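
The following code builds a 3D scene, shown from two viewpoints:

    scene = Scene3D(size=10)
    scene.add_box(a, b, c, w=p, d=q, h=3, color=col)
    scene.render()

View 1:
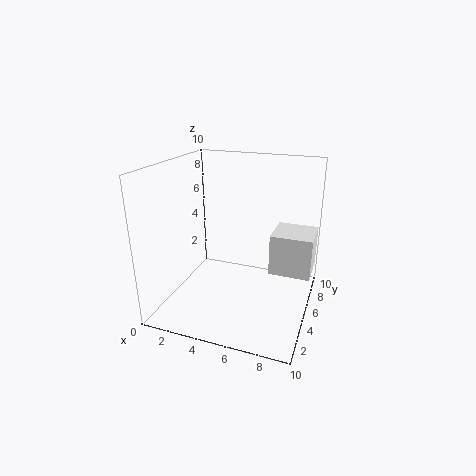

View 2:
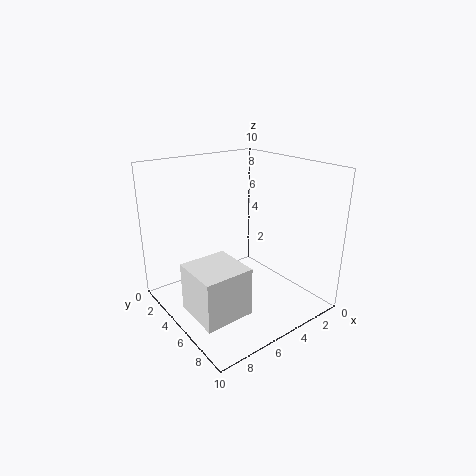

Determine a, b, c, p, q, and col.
a = 7
b = 6
c = 2
p = 3
q = 3
col = 'white'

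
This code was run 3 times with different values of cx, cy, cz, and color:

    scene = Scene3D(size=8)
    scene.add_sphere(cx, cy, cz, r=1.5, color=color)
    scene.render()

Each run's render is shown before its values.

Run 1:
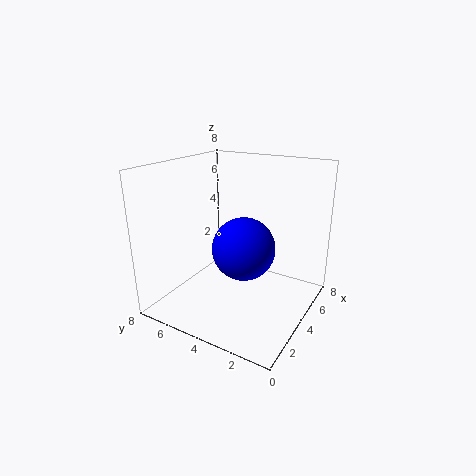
cx = 2, cy = 2.5, cz = 4.5, color = 'blue'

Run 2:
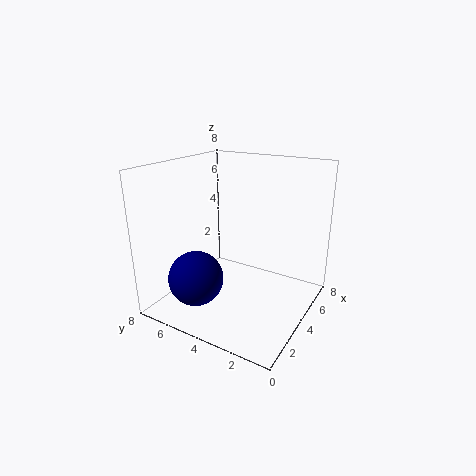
cx = 2, cy = 5.5, cz = 2, color = 'navy'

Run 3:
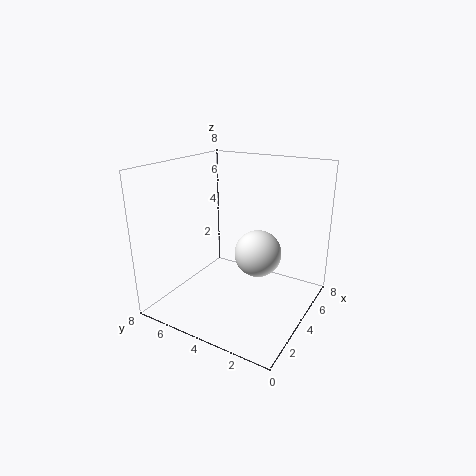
cx = 6.5, cy = 4, cz = 2, color = 'white'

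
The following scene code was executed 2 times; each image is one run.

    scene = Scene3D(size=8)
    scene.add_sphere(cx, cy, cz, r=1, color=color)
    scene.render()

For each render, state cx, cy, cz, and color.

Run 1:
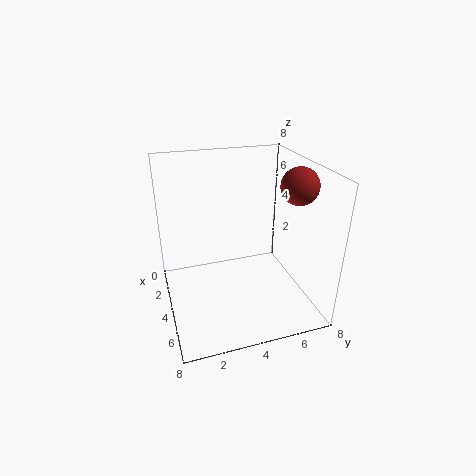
cx = 5, cy = 7, cz = 7, color = 'brown'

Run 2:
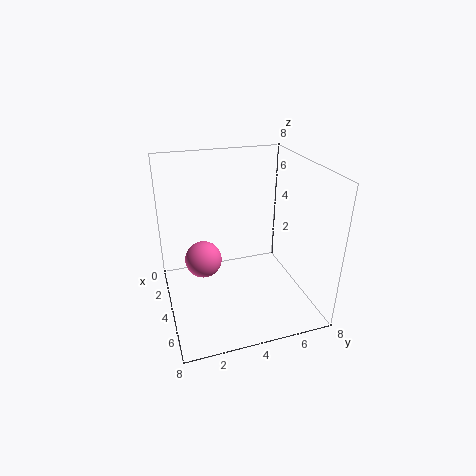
cx = 4, cy = 2, cz = 3, color = 'hotpink'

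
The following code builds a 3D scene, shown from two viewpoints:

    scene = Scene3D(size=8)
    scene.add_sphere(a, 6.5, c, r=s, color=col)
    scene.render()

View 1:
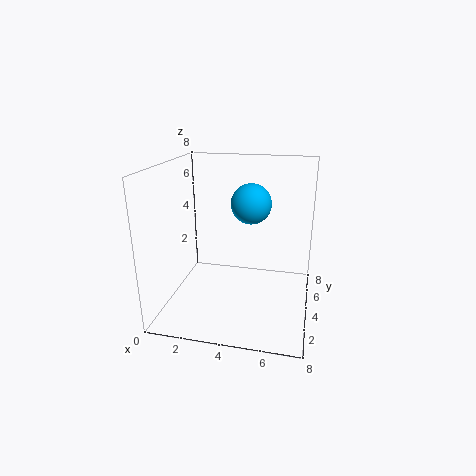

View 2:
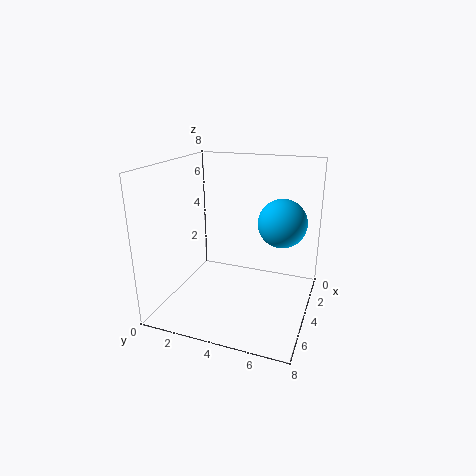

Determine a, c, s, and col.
a = 4.25
c = 5.25
s = 1.25
col = 'deepskyblue'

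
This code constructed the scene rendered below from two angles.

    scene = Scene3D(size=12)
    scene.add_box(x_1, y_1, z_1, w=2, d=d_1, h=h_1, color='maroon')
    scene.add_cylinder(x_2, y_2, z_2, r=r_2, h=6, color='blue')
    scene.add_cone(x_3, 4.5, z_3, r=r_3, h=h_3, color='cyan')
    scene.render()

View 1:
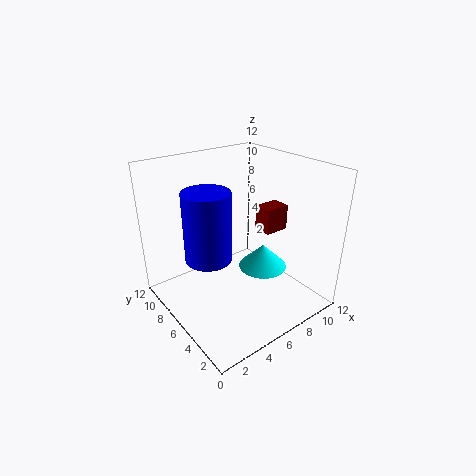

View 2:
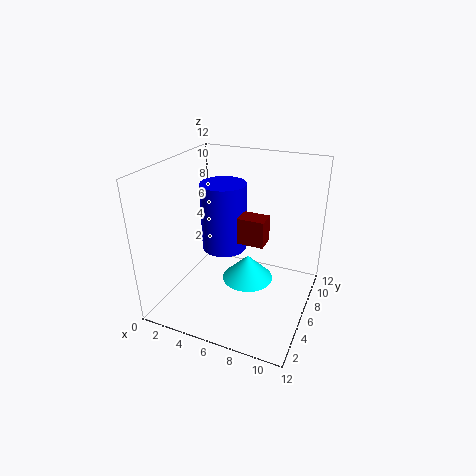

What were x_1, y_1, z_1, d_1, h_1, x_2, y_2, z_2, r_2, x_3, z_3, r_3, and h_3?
x_1 = 7
y_1 = 3.5
z_1 = 7
d_1 = 1.5
h_1 = 2
x_2 = 4
y_2 = 7.5
z_2 = 4
r_2 = 2
x_3 = 7.5
z_3 = 3.5
r_3 = 2
h_3 = 2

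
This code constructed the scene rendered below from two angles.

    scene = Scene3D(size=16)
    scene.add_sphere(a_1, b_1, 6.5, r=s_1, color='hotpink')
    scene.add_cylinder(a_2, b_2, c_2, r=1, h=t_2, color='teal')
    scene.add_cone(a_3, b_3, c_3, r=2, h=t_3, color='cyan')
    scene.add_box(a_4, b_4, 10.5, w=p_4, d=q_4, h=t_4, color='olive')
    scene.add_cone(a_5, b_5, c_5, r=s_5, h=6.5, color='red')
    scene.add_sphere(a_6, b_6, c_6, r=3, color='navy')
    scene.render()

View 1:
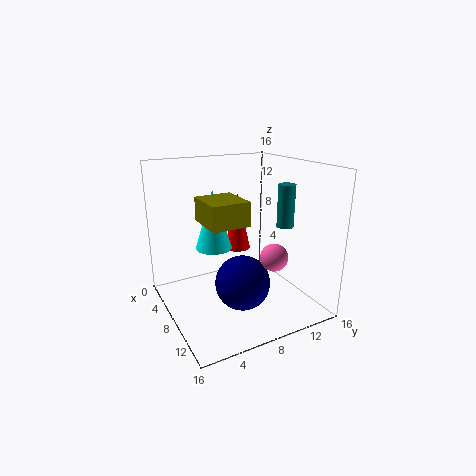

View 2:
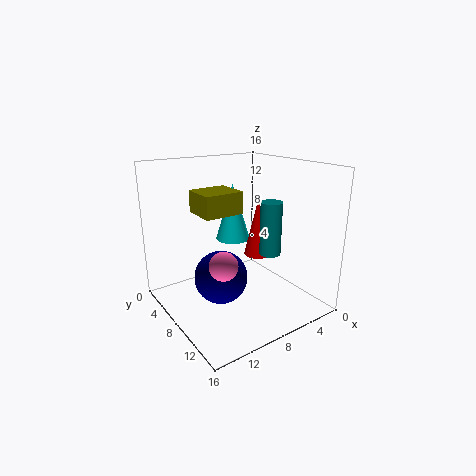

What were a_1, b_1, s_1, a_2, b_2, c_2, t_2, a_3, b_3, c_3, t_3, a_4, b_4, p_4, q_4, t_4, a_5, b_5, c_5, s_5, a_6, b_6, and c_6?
a_1 = 11.5, b_1 = 10.5, s_1 = 1.5, a_2 = 8.5, b_2 = 14, c_2 = 8.5, t_2 = 5, a_3 = 7, b_3 = 5.5, c_3 = 7, t_3 = 6.5, a_4 = 7, b_4 = 3.5, p_4 = 4.5, q_4 = 4, t_4 = 2.5, a_5 = 6, b_5 = 9, c_5 = 6, s_5 = 1.5, a_6 = 10, b_6 = 7.5, c_6 = 3.5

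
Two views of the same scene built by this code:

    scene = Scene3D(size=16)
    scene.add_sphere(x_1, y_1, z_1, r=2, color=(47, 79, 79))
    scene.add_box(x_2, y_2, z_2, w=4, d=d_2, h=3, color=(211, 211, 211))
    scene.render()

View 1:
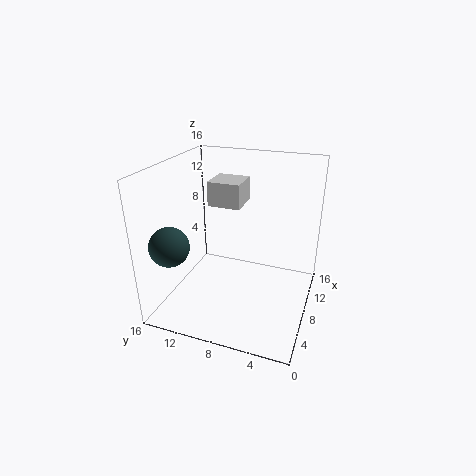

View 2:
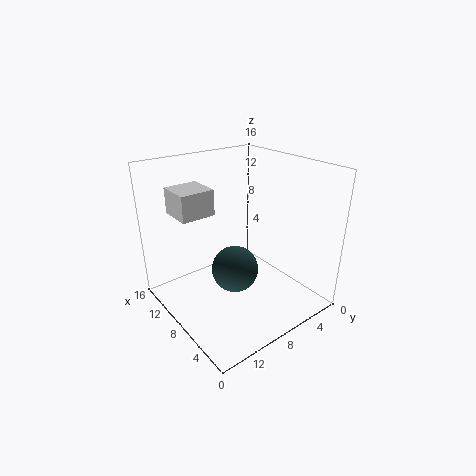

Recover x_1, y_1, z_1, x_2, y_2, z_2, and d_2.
x_1 = 2
y_1 = 13
z_1 = 9
x_2 = 11
y_2 = 9
z_2 = 10
d_2 = 4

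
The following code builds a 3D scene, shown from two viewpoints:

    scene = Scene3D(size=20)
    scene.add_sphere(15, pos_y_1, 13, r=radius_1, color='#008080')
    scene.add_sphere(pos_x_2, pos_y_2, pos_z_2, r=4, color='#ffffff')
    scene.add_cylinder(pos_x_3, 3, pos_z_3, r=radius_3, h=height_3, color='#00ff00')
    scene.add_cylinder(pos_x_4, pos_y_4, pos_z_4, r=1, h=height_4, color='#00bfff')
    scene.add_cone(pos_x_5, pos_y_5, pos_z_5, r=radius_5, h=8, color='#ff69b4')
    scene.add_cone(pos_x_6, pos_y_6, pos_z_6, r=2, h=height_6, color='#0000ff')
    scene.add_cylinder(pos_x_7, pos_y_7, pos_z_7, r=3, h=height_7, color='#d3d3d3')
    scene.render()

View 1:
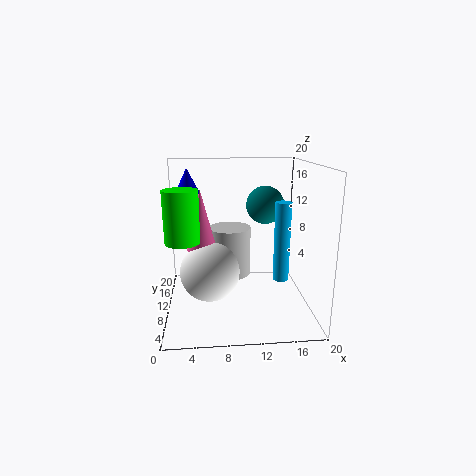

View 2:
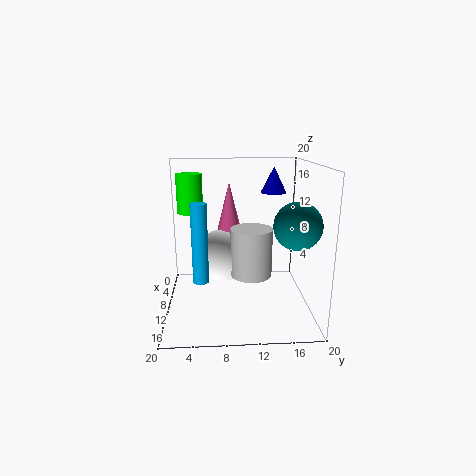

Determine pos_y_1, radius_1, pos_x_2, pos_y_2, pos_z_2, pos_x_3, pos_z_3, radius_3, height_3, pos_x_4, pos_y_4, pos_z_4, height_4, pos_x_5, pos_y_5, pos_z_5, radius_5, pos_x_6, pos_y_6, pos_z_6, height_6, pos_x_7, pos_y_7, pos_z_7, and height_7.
pos_y_1 = 17, radius_1 = 3, pos_x_2 = 6, pos_y_2 = 8, pos_z_2 = 6, pos_x_3 = 3, pos_z_3 = 12, radius_3 = 2, height_3 = 6, pos_x_4 = 15, pos_y_4 = 5, pos_z_4 = 6, height_4 = 10, pos_x_5 = 5, pos_y_5 = 9, pos_z_5 = 9, radius_5 = 2, pos_x_6 = 3, pos_y_6 = 16, pos_z_6 = 15, height_6 = 4, pos_x_7 = 9, pos_y_7 = 12, pos_z_7 = 4, height_7 = 7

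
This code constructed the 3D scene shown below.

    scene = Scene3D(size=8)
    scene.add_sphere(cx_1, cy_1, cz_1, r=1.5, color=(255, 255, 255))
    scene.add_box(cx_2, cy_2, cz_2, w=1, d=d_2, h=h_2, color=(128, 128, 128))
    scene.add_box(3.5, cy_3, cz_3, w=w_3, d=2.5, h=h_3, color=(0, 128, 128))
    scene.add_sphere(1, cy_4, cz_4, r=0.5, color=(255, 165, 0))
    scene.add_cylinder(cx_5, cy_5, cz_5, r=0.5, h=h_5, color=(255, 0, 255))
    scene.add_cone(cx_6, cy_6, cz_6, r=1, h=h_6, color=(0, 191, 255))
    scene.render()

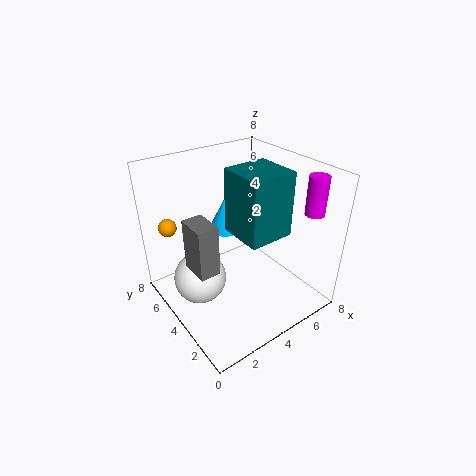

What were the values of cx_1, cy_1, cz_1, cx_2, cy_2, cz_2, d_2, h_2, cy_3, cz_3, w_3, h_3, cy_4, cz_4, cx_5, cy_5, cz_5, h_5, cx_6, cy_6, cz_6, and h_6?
cx_1 = 2; cy_1 = 5; cz_1 = 1.5; cx_2 = 0.5; cy_2 = 2; cz_2 = 4; d_2 = 1.5; h_2 = 2.5; cy_3 = 2; cz_3 = 4.5; w_3 = 2.5; h_3 = 3.5; cy_4 = 6.5; cz_4 = 4.5; cx_5 = 6.5; cy_5 = 1; cz_5 = 6; h_5 = 2; cx_6 = 4.5; cy_6 = 6; cz_6 = 3.5; h_6 = 2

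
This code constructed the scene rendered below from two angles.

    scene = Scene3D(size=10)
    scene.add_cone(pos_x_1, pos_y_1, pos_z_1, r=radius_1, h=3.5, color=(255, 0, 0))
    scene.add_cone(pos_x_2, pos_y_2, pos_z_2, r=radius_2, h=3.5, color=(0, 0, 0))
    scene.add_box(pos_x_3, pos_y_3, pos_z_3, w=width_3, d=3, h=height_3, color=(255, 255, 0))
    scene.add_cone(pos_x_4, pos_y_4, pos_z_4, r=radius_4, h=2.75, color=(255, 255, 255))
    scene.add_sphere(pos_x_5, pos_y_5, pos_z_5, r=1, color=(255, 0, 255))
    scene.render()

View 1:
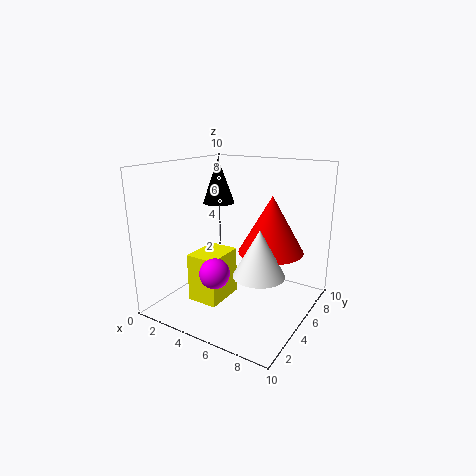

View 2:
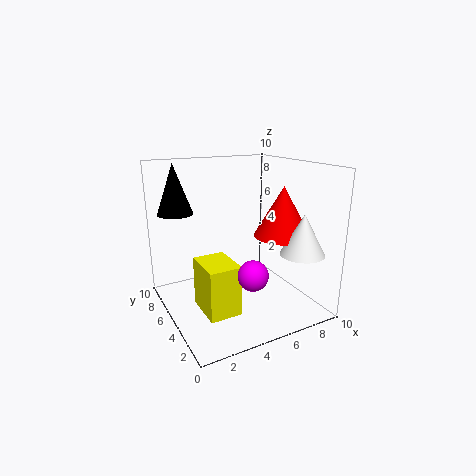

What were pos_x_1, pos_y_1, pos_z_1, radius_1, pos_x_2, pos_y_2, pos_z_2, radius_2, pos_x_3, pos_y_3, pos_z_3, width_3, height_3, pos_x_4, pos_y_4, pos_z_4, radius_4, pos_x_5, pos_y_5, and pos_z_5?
pos_x_1 = 8
pos_y_1 = 4
pos_z_1 = 5
radius_1 = 2
pos_x_2 = 1.5
pos_y_2 = 7.75
pos_z_2 = 6.5
radius_2 = 1.25
pos_x_3 = 2
pos_y_3 = 3
pos_z_3 = 0.25
width_3 = 2.25
height_3 = 3.5
pos_x_4 = 8.25
pos_y_4 = 2
pos_z_4 = 4.25
radius_4 = 1.5
pos_x_5 = 4.75
pos_y_5 = 2.5
pos_z_5 = 3.25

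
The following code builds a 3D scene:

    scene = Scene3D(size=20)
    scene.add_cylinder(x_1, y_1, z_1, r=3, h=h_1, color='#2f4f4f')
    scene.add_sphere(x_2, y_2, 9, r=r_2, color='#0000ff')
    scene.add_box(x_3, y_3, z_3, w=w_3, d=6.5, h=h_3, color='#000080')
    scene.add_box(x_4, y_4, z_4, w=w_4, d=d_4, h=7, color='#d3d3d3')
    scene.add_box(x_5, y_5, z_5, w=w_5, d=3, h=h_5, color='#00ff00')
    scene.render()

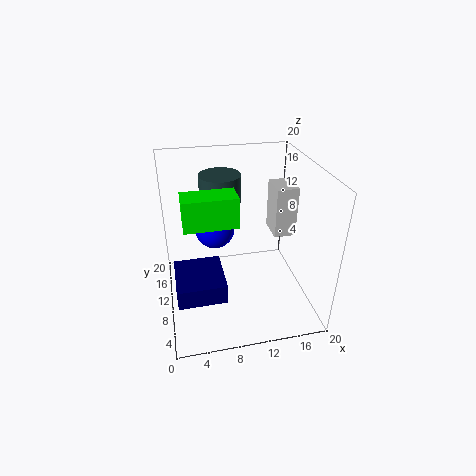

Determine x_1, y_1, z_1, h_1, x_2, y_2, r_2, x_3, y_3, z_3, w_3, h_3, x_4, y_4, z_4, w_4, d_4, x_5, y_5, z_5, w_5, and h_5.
x_1 = 8.5, y_1 = 15, z_1 = 13.5, h_1 = 4, x_2 = 7.5, y_2 = 15, r_2 = 3, x_3 = 1, y_3 = 2, z_3 = 6, w_3 = 6, h_3 = 2.5, x_4 = 15, y_4 = 9, z_4 = 10, w_4 = 3, d_4 = 4, x_5 = 2.5, y_5 = 2.5, z_5 = 16, w_5 = 6, h_5 = 3.5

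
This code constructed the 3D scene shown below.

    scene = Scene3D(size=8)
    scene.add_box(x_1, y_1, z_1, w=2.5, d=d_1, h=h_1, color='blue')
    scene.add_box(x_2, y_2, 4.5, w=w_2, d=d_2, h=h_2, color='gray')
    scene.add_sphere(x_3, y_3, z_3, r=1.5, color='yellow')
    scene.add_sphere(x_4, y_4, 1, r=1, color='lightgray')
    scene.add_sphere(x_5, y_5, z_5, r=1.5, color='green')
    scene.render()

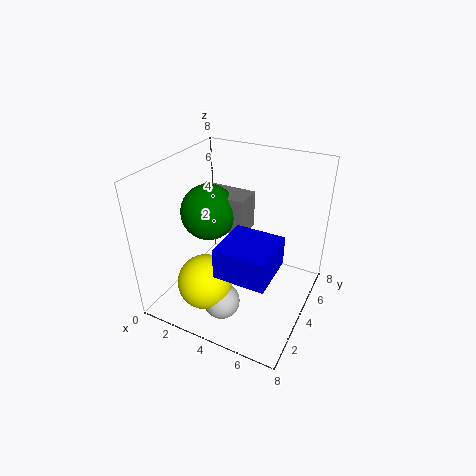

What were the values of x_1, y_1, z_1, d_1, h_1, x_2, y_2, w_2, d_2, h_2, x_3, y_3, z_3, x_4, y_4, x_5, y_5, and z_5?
x_1 = 4.5
y_1 = 0.5
z_1 = 4
d_1 = 2.5
h_1 = 1.5
x_2 = 1.5
y_2 = 3.5
w_2 = 3
d_2 = 1.5
h_2 = 2
x_3 = 3
y_3 = 2
z_3 = 2
x_4 = 4
y_4 = 2
x_5 = 2.5
y_5 = 3.5
z_5 = 5.5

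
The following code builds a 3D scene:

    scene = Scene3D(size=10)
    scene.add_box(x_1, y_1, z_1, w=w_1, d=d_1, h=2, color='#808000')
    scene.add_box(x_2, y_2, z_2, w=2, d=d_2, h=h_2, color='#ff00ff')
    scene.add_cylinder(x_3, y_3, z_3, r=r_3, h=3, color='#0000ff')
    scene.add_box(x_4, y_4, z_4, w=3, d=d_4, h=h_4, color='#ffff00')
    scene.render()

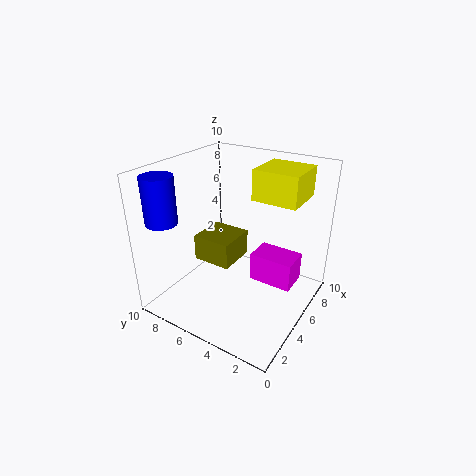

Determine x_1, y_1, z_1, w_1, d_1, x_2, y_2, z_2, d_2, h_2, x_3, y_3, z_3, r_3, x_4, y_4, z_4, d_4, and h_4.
x_1 = 5; y_1 = 6; z_1 = 2; w_1 = 3; d_1 = 3; x_2 = 5; y_2 = 1; z_2 = 2; d_2 = 3; h_2 = 2; x_3 = 1; y_3 = 8; z_3 = 7; r_3 = 1; x_4 = 5; y_4 = 1; z_4 = 8; d_4 = 3; h_4 = 2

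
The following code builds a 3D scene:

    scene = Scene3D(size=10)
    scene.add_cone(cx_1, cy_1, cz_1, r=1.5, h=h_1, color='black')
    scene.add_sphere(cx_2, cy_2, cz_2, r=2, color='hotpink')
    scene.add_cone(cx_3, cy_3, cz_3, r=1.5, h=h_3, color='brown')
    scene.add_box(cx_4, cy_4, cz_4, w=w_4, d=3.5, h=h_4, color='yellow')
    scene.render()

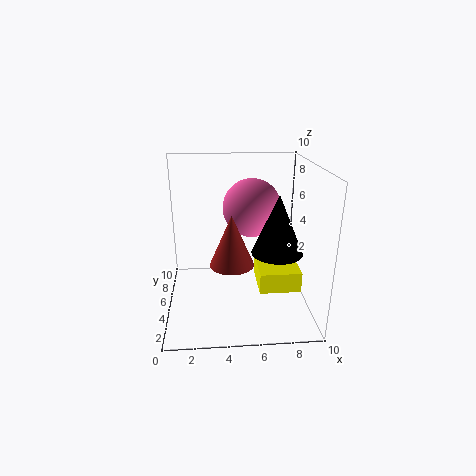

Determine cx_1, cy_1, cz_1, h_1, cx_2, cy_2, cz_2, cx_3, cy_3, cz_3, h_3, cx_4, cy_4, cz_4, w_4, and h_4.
cx_1 = 7, cy_1 = 1.5, cz_1 = 5.5, h_1 = 3.5, cx_2 = 6, cy_2 = 5.5, cz_2 = 7, cx_3 = 4.5, cy_3 = 4, cz_3 = 3.5, h_3 = 3.5, cx_4 = 6.5, cy_4 = 4, cz_4 = 1, w_4 = 3, h_4 = 1.5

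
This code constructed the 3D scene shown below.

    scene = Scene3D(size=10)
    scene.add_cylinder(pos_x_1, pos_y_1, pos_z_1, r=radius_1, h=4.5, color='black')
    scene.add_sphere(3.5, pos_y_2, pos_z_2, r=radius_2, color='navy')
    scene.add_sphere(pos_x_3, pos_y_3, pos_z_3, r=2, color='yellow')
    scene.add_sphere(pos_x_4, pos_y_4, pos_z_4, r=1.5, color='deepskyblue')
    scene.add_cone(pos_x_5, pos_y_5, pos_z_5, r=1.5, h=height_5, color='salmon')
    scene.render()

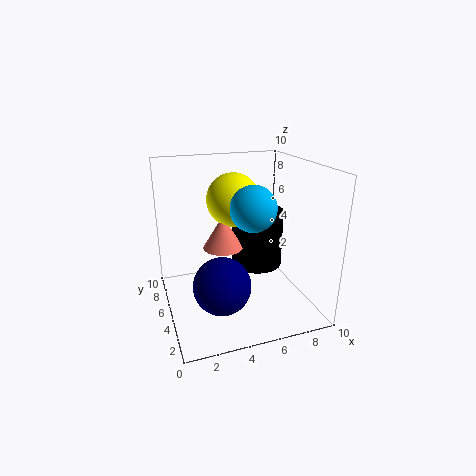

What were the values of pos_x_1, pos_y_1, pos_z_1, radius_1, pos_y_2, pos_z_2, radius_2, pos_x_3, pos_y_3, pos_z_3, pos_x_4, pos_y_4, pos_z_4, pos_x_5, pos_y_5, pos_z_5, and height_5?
pos_x_1 = 7.5
pos_y_1 = 7.5
pos_z_1 = 1.5
radius_1 = 2
pos_y_2 = 4
pos_z_2 = 2
radius_2 = 2
pos_x_3 = 5.5
pos_y_3 = 7.5
pos_z_3 = 7
pos_x_4 = 5.5
pos_y_4 = 3.5
pos_z_4 = 7.5
pos_x_5 = 4.5
pos_y_5 = 7
pos_z_5 = 3.5
height_5 = 2.5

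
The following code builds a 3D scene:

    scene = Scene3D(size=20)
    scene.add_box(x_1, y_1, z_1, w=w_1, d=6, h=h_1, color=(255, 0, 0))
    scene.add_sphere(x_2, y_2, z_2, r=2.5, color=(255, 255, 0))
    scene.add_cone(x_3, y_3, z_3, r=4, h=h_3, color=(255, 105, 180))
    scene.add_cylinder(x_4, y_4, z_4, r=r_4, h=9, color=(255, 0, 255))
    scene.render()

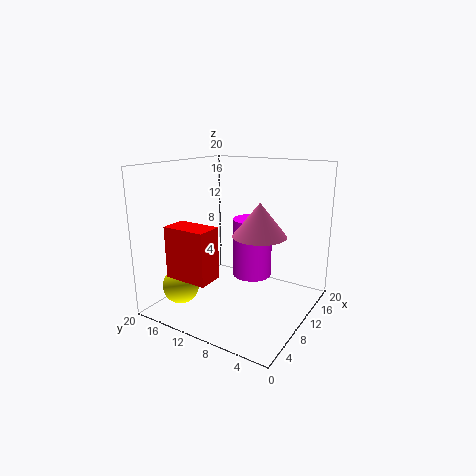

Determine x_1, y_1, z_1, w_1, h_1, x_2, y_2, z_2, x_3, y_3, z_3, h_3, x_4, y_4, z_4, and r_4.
x_1 = 2.5, y_1 = 10.5, z_1 = 5.5, w_1 = 3.5, h_1 = 7, x_2 = 4.5, y_2 = 16, z_2 = 3.5, x_3 = 13.5, y_3 = 8.5, z_3 = 9.5, h_3 = 5, x_4 = 15, y_4 = 10.5, z_4 = 2.5, r_4 = 3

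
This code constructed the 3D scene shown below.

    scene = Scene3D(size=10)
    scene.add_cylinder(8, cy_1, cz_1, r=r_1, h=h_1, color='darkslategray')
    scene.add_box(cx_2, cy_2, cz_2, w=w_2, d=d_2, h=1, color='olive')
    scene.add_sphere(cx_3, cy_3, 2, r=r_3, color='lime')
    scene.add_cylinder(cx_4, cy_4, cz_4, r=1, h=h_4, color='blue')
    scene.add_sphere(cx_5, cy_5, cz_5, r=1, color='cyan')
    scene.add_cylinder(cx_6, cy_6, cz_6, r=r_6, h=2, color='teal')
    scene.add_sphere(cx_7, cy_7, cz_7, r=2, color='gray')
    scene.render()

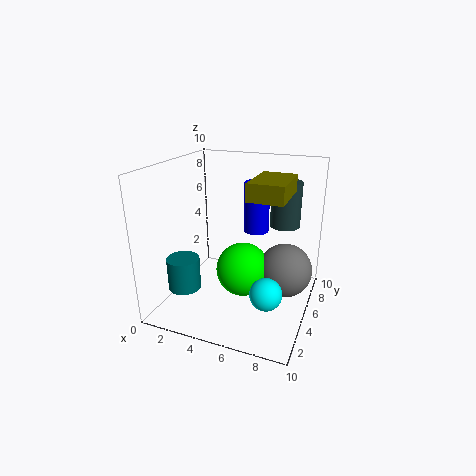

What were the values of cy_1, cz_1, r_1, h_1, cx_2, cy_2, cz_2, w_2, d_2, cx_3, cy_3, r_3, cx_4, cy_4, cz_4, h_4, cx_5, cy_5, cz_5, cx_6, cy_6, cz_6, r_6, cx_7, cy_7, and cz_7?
cy_1 = 6; cz_1 = 6; r_1 = 1; h_1 = 3; cx_2 = 7; cy_2 = 1; cz_2 = 9; w_2 = 2; d_2 = 3; cx_3 = 5; cy_3 = 6; r_3 = 2; cx_4 = 5; cy_4 = 9; cz_4 = 4; h_4 = 4; cx_5 = 8; cy_5 = 2; cz_5 = 3; cx_6 = 3; cy_6 = 1; cz_6 = 3; r_6 = 1; cx_7 = 8; cy_7 = 7; cz_7 = 2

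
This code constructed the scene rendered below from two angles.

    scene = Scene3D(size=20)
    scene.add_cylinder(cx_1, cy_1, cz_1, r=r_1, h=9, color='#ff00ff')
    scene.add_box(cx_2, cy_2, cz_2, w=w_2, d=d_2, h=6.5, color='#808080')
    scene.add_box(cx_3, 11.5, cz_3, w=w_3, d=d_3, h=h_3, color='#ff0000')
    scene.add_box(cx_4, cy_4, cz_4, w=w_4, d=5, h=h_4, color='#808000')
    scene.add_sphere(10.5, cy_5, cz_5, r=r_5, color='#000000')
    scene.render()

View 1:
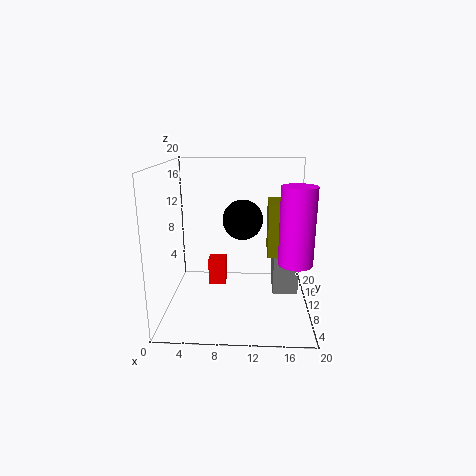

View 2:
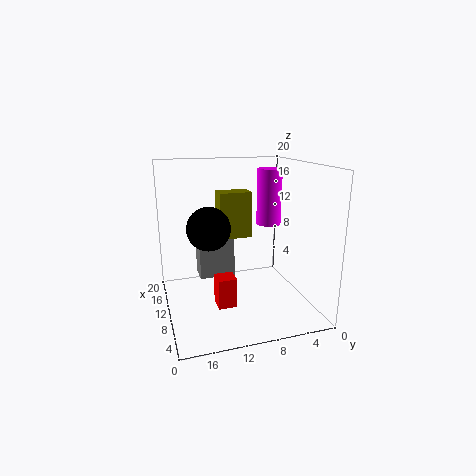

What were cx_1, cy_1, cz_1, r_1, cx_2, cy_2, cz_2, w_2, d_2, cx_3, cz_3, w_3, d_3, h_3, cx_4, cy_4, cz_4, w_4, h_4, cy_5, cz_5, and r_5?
cx_1 = 17
cy_1 = 2.5
cz_1 = 9.5
r_1 = 2
cx_2 = 15
cy_2 = 9
cz_2 = 2
w_2 = 3.5
d_2 = 5.5
cx_3 = 5.5
cz_3 = 2
w_3 = 2.5
d_3 = 2.5
h_3 = 4
cx_4 = 14
cy_4 = 6.5
cz_4 = 8.5
w_4 = 3
h_4 = 7
cy_5 = 14
cz_5 = 11.5
r_5 = 3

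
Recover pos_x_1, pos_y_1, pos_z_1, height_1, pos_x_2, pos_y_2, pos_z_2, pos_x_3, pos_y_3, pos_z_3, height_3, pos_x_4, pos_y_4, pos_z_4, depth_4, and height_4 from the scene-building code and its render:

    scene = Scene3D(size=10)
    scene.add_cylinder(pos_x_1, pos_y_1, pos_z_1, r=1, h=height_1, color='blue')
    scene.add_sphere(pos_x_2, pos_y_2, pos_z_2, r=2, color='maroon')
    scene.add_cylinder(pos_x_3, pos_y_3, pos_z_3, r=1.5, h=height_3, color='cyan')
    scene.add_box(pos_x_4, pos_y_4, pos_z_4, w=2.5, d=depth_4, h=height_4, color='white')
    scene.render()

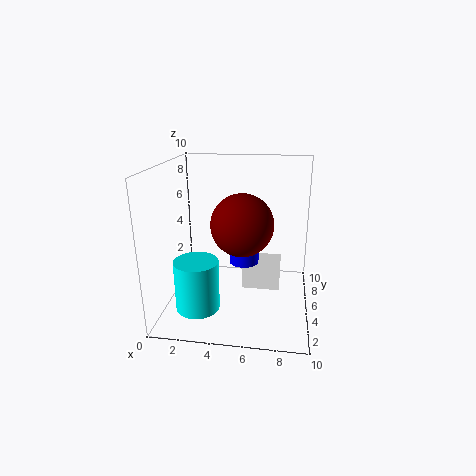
pos_x_1 = 5.5, pos_y_1 = 4.5, pos_z_1 = 3.5, height_1 = 1.5, pos_x_2 = 5.5, pos_y_2 = 3.5, pos_z_2 = 6.5, pos_x_3 = 2.5, pos_y_3 = 3, pos_z_3 = 0.5, height_3 = 3.5, pos_x_4 = 5.5, pos_y_4 = 3.5, pos_z_4 = 2, depth_4 = 2.5, height_4 = 1.5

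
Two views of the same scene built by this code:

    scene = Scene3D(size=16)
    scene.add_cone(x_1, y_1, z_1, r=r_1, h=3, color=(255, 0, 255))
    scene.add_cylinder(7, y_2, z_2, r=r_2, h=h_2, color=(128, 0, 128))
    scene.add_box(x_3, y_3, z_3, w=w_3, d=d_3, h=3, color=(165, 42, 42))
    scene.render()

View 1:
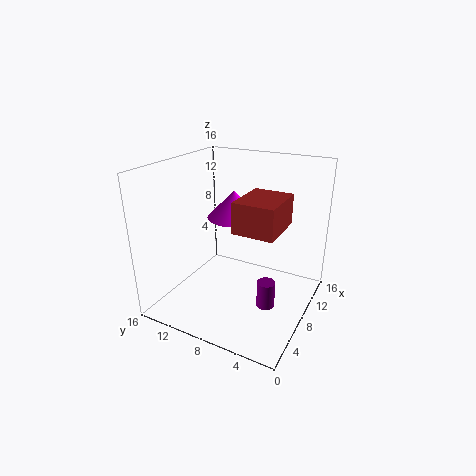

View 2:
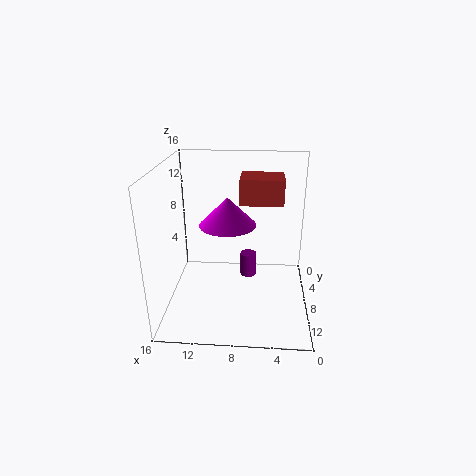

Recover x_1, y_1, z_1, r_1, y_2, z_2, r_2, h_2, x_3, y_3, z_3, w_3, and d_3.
x_1 = 9, y_1 = 9, z_1 = 10, r_1 = 3, y_2 = 4, z_2 = 1, r_2 = 1, h_2 = 3, x_3 = 3, y_3 = 2, z_3 = 11, w_3 = 5, d_3 = 4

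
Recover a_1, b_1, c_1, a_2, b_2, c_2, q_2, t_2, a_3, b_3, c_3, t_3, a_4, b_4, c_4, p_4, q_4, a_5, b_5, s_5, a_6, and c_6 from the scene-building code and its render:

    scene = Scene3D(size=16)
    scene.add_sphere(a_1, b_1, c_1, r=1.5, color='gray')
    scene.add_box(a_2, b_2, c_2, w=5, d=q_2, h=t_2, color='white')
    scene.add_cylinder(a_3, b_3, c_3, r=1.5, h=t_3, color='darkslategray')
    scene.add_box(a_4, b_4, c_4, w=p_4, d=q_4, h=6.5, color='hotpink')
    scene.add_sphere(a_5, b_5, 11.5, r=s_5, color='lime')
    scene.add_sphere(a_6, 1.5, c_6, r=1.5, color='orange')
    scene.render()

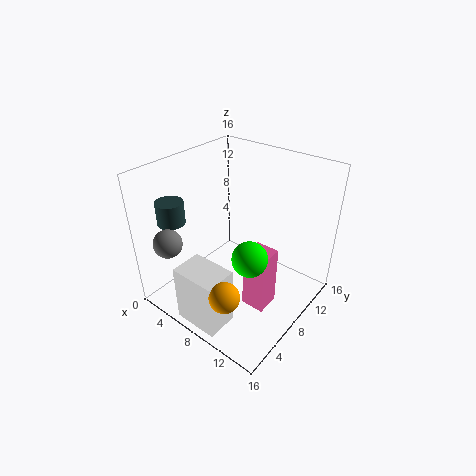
a_1 = 4
b_1 = 1.5
c_1 = 9
a_2 = 5.5
b_2 = 0.5
c_2 = 0.5
q_2 = 3.5
t_2 = 6.5
a_3 = 2.5
b_3 = 3.5
c_3 = 10
t_3 = 2.5
a_4 = 11
b_4 = 5
c_4 = 2.5
p_4 = 2.5
q_4 = 2.5
a_5 = 14
b_5 = 2
s_5 = 1.5
a_6 = 11.5
c_6 = 6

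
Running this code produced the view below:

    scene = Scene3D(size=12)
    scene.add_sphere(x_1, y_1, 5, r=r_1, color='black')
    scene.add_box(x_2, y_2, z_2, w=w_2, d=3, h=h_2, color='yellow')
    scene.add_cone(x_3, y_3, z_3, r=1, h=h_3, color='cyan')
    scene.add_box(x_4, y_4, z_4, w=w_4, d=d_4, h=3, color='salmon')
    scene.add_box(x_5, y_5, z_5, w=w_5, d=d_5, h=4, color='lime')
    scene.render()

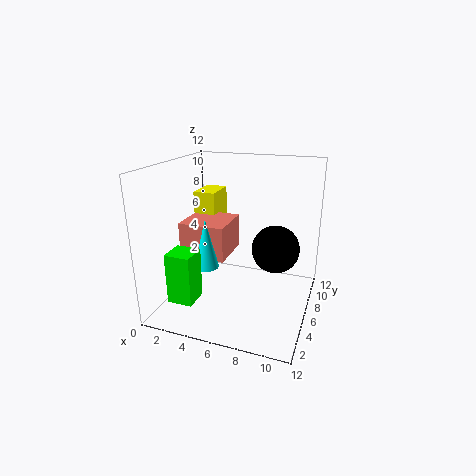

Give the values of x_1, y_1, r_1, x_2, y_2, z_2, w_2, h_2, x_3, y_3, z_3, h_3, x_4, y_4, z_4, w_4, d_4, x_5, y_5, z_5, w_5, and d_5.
x_1 = 9
y_1 = 7
r_1 = 2
x_2 = 1
y_2 = 8
z_2 = 4
w_2 = 2
h_2 = 5
x_3 = 4
y_3 = 4
z_3 = 4
h_3 = 4
x_4 = 1
y_4 = 5
z_4 = 4
w_4 = 4
d_4 = 4
x_5 = 2
y_5 = 1
z_5 = 2
w_5 = 2
d_5 = 2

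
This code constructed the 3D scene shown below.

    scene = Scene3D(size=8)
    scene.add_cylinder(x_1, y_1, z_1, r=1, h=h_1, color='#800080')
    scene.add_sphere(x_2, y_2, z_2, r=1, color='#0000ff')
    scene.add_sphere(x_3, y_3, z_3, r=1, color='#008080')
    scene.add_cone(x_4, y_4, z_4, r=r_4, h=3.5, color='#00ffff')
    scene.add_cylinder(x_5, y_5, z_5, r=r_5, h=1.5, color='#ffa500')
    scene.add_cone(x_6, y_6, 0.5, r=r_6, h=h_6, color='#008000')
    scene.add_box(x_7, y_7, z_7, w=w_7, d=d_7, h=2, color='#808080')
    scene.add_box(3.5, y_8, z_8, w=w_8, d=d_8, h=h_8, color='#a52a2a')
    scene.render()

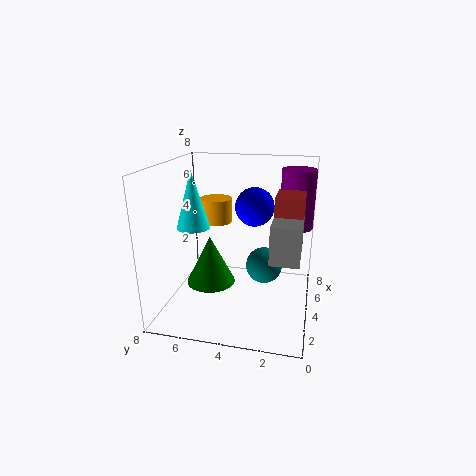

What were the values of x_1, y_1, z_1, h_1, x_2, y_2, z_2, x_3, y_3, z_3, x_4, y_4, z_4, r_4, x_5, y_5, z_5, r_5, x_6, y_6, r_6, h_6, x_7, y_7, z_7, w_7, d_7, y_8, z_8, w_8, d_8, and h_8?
x_1 = 6.5; y_1 = 1; z_1 = 4; h_1 = 3.5; x_2 = 3.5; y_2 = 3; z_2 = 6; x_3 = 4; y_3 = 2.5; z_3 = 2.5; x_4 = 5; y_4 = 7; z_4 = 4; r_4 = 1; x_5 = 6.5; y_5 = 6; z_5 = 4; r_5 = 1; x_6 = 5; y_6 = 6; r_6 = 1.5; h_6 = 3; x_7 = 2; y_7 = 0.5; z_7 = 3.5; w_7 = 2.5; d_7 = 1.5; y_8 = 0.5; z_8 = 3.5; w_8 = 2; d_8 = 1.5; h_8 = 3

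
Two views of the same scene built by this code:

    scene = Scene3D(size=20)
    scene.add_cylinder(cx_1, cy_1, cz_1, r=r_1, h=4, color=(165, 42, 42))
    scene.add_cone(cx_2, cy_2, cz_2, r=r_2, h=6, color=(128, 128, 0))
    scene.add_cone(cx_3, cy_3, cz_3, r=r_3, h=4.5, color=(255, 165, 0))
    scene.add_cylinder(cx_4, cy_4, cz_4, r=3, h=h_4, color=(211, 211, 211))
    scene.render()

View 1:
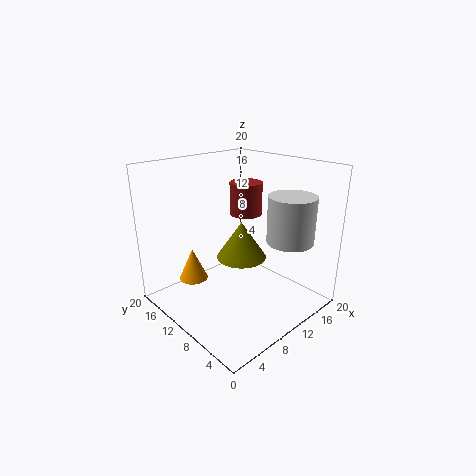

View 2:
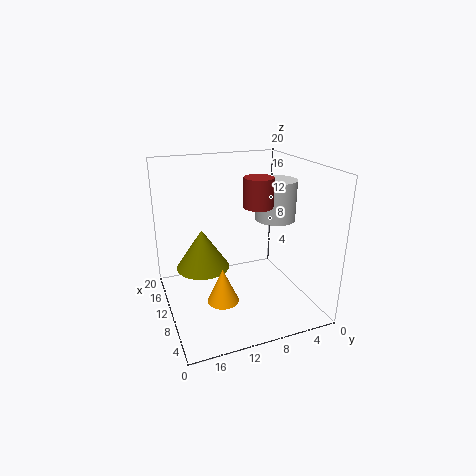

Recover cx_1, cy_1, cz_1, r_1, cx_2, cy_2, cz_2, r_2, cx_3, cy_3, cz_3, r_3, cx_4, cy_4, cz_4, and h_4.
cx_1 = 9
cy_1 = 7.5
cz_1 = 14.5
r_1 = 2
cx_2 = 14.5
cy_2 = 14
cz_2 = 4
r_2 = 4
cx_3 = 5
cy_3 = 14
cz_3 = 4
r_3 = 2
cx_4 = 12.5
cy_4 = 3
cz_4 = 11
h_4 = 6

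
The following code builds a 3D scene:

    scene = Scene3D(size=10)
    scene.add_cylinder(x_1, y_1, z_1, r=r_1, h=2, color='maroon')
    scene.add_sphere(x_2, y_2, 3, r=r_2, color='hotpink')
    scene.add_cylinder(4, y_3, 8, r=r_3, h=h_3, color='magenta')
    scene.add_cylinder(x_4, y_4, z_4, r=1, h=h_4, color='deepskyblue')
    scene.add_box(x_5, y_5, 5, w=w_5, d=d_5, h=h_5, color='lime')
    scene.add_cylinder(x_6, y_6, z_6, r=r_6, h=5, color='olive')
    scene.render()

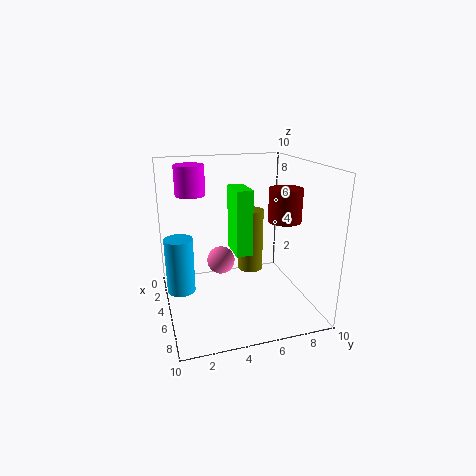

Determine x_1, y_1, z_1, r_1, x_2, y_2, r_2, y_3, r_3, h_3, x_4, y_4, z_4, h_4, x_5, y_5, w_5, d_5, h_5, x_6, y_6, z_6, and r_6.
x_1 = 8, y_1 = 7, z_1 = 7, r_1 = 1, x_2 = 4, y_2 = 4, r_2 = 1, y_3 = 2, r_3 = 1, h_3 = 2, x_4 = 4, y_4 = 1, z_4 = 1, h_4 = 4, x_5 = 6, y_5 = 4, w_5 = 2, d_5 = 1, h_5 = 4, x_6 = 2, y_6 = 7, z_6 = 1, r_6 = 1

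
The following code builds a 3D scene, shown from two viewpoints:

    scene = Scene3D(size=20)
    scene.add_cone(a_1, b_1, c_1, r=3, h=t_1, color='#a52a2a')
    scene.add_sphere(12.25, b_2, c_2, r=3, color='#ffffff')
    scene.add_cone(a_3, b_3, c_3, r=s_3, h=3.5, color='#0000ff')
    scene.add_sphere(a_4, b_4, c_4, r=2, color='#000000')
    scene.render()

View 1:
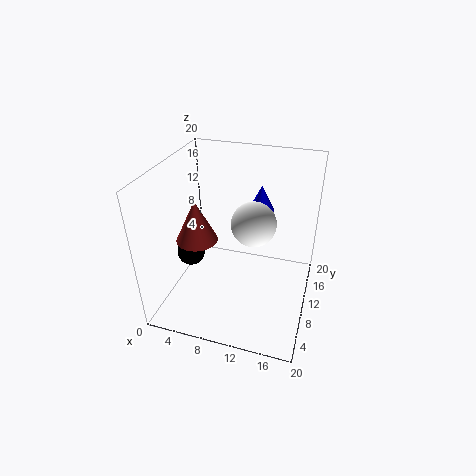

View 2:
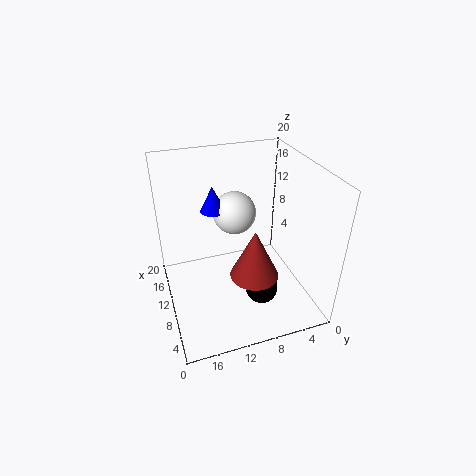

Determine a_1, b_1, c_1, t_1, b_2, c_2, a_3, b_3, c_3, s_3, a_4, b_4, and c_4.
a_1 = 3.75
b_1 = 10
c_1 = 8.5
t_1 = 6.25
b_2 = 9.75
c_2 = 12.75
a_3 = 12.5
b_3 = 12.75
c_3 = 13.5
s_3 = 1.75
a_4 = 3
b_4 = 9.25
c_4 = 6.75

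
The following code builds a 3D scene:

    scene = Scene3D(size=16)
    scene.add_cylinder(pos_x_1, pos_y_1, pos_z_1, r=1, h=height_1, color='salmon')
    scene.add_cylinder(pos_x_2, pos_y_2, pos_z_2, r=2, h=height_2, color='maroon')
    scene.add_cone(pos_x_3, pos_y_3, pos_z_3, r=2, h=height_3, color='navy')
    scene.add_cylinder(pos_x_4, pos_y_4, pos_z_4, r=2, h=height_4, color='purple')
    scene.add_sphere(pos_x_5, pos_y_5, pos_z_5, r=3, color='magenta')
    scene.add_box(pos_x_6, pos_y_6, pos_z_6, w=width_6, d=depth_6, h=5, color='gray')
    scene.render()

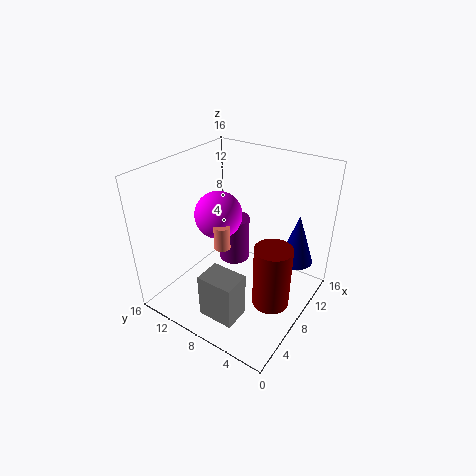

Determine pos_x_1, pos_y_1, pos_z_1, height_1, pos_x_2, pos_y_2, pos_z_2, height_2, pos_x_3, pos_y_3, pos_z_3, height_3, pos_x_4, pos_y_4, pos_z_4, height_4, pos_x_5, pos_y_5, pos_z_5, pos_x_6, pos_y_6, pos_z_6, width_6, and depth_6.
pos_x_1 = 9
pos_y_1 = 11
pos_z_1 = 5
height_1 = 3
pos_x_2 = 7
pos_y_2 = 3
pos_z_2 = 2
height_2 = 7
pos_x_3 = 13
pos_y_3 = 3
pos_z_3 = 4
height_3 = 6
pos_x_4 = 13
pos_y_4 = 12
pos_z_4 = 1
height_4 = 6
pos_x_5 = 11
pos_y_5 = 13
pos_z_5 = 8
pos_x_6 = 2
pos_y_6 = 5
pos_z_6 = 1
width_6 = 3
depth_6 = 4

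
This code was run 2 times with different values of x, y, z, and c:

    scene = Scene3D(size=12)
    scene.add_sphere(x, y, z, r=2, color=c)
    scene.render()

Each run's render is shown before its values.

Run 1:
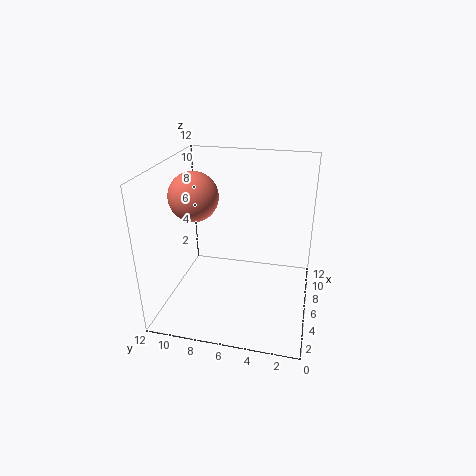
x = 5.5, y = 9.5, z = 9.5, c = 'salmon'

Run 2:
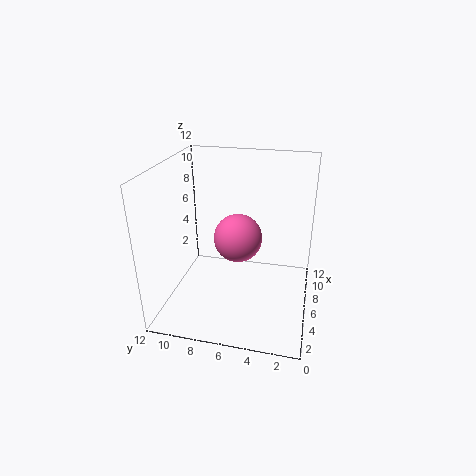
x = 6, y = 6, z = 6, c = 'hotpink'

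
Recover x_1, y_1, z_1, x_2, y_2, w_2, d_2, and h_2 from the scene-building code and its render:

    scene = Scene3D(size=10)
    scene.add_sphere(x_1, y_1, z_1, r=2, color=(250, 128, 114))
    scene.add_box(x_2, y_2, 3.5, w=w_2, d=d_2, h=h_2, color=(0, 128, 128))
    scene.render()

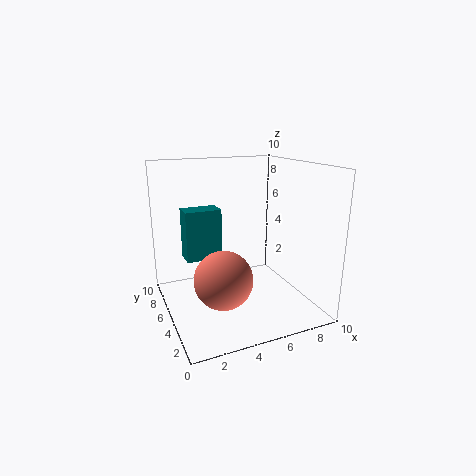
x_1 = 3.5; y_1 = 4; z_1 = 2.5; x_2 = 1.5; y_2 = 5.5; w_2 = 2.5; d_2 = 1.5; h_2 = 3.5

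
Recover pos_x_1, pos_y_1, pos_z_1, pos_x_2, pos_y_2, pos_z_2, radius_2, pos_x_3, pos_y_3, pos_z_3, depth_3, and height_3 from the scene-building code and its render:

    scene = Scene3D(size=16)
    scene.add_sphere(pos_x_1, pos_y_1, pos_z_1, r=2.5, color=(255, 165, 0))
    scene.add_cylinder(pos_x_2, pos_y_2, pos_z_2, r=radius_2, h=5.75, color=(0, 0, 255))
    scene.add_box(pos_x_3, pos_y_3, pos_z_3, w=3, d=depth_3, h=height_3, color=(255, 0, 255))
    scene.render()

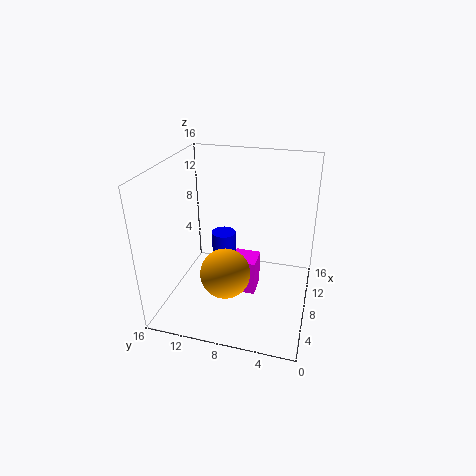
pos_x_1 = 3.25, pos_y_1 = 8, pos_z_1 = 6.5, pos_x_2 = 12, pos_y_2 = 11, pos_z_2 = 0.5, radius_2 = 1.5, pos_x_3 = 8, pos_y_3 = 6, pos_z_3 = 0.5, depth_3 = 3, height_3 = 4.25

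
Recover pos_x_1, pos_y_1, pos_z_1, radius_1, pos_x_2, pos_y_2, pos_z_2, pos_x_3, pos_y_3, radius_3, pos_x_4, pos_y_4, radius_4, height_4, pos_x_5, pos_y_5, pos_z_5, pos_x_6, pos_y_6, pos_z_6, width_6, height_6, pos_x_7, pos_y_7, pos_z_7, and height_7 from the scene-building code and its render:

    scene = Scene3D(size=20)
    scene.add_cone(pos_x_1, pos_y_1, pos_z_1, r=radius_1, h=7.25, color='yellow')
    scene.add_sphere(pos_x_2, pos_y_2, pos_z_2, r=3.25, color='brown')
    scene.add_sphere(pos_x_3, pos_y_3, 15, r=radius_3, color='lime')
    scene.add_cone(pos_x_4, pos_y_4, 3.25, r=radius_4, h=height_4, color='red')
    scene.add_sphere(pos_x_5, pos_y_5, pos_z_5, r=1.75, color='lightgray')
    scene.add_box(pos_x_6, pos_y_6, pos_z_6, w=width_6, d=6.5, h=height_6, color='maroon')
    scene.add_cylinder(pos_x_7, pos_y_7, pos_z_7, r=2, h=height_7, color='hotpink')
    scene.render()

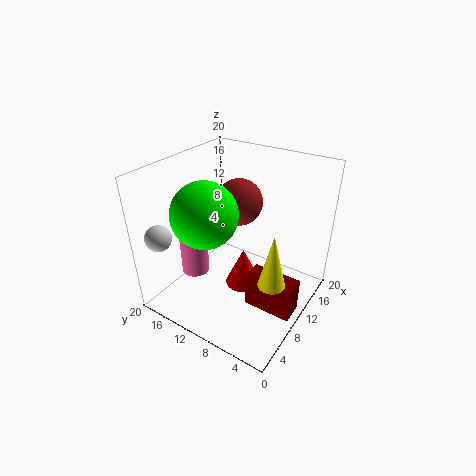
pos_x_1 = 7
pos_y_1 = 3
pos_z_1 = 7
radius_1 = 1.75
pos_x_2 = 12.25
pos_y_2 = 11.25
pos_z_2 = 14.25
pos_x_3 = 5.5
pos_y_3 = 12
radius_3 = 4.25
pos_x_4 = 9.5
pos_y_4 = 8.75
radius_4 = 2.5
height_4 = 5.5
pos_x_5 = 2.25
pos_y_5 = 17.25
pos_z_5 = 11.5
pos_x_6 = 6.75
pos_y_6 = 0.25
pos_z_6 = 2.25
width_6 = 3
height_6 = 4.75
pos_x_7 = 7.5
pos_y_7 = 16
pos_z_7 = 3.75
height_7 = 8.75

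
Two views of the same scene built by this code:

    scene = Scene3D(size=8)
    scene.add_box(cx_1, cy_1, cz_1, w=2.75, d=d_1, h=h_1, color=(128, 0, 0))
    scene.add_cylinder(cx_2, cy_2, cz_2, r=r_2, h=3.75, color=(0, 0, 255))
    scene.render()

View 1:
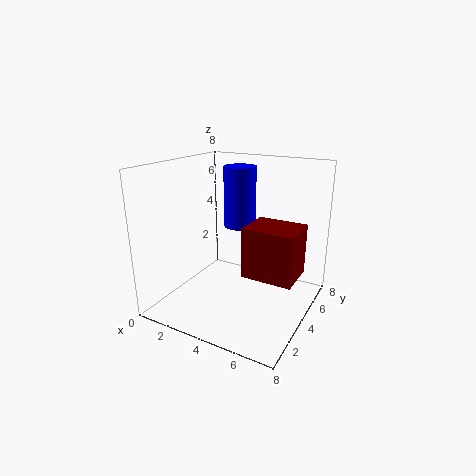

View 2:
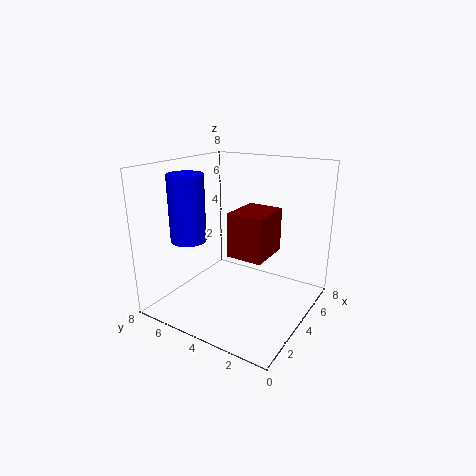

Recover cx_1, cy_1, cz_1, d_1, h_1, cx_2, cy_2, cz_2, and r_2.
cx_1 = 4.75; cy_1 = 3; cz_1 = 2.25; d_1 = 2.25; h_1 = 2.75; cx_2 = 2.75; cy_2 = 6.5; cz_2 = 3.75; r_2 = 1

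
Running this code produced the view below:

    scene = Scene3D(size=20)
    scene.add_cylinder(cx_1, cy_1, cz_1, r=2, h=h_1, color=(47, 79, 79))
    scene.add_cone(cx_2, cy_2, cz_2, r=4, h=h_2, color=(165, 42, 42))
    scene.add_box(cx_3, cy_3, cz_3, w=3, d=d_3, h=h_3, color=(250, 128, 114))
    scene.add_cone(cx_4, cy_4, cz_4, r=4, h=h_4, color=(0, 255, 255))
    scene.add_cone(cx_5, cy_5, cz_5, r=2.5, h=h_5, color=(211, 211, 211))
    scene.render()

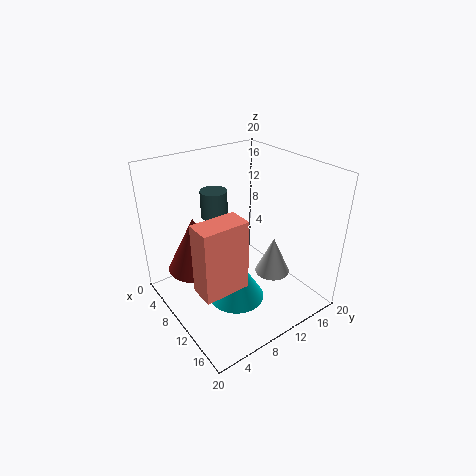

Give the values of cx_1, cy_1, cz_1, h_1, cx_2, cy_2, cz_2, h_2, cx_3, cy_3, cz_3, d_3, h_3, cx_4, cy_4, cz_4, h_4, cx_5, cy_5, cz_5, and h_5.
cx_1 = 4; cy_1 = 10; cz_1 = 11; h_1 = 4; cx_2 = 5.5; cy_2 = 5.5; cz_2 = 4.5; h_2 = 8; cx_3 = 14.5; cy_3 = 0.5; cz_3 = 8.5; d_3 = 5.5; h_3 = 8.5; cx_4 = 11; cy_4 = 9; cz_4 = 1; h_4 = 6.5; cx_5 = 12.5; cy_5 = 14.5; cz_5 = 4; h_5 = 5.5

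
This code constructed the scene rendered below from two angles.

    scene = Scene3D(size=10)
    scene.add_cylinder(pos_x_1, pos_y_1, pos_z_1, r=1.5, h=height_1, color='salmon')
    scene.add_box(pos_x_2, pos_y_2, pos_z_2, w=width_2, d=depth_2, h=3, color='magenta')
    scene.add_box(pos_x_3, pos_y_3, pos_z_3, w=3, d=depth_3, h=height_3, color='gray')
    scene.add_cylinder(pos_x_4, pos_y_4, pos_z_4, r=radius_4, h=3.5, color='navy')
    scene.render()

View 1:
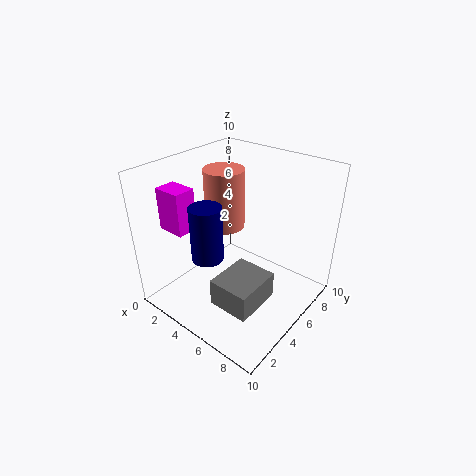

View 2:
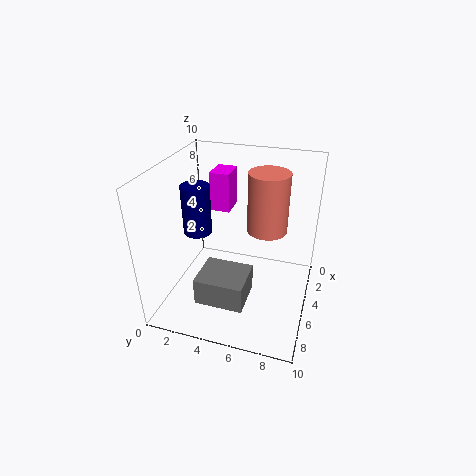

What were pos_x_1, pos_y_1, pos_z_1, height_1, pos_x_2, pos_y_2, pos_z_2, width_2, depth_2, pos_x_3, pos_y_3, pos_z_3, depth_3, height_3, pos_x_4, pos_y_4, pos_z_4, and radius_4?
pos_x_1 = 2.5, pos_y_1 = 6.5, pos_z_1 = 4.5, height_1 = 4.5, pos_x_2 = 0.5, pos_y_2 = 2, pos_z_2 = 5.5, width_2 = 2, depth_2 = 1.5, pos_x_3 = 4.5, pos_y_3 = 2.5, pos_z_3 = 0.5, depth_3 = 3.5, height_3 = 2, pos_x_4 = 5, pos_y_4 = 2, pos_z_4 = 5, radius_4 = 1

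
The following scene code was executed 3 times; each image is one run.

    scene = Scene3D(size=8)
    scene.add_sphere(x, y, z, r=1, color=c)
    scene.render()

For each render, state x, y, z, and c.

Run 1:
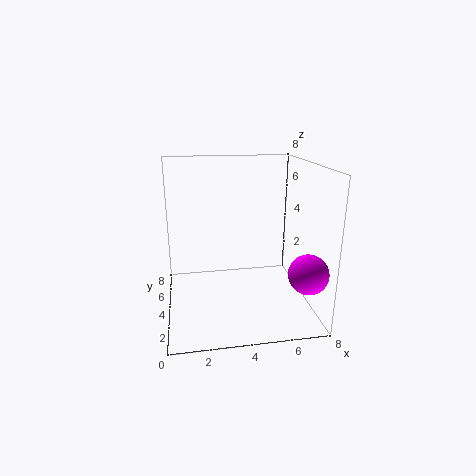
x = 7
y = 1
z = 3
c = 'magenta'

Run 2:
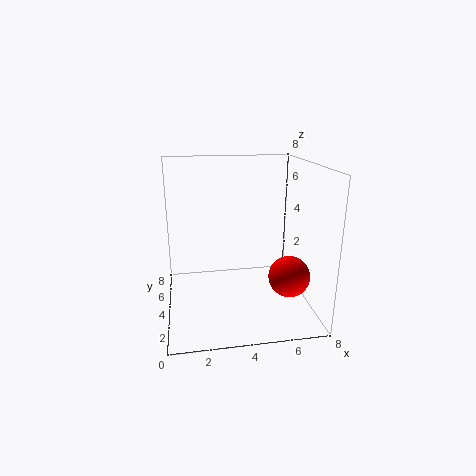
x = 6
y = 1
z = 3
c = 'red'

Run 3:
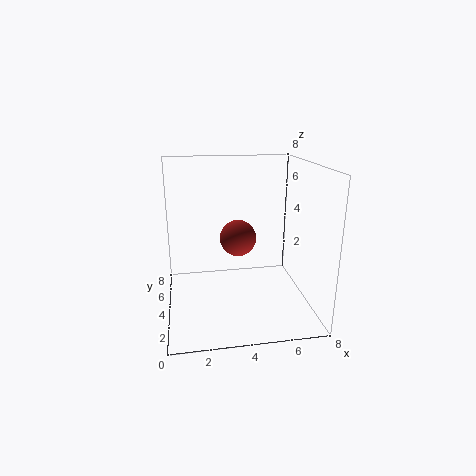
x = 4
y = 4
z = 4
c = 'brown'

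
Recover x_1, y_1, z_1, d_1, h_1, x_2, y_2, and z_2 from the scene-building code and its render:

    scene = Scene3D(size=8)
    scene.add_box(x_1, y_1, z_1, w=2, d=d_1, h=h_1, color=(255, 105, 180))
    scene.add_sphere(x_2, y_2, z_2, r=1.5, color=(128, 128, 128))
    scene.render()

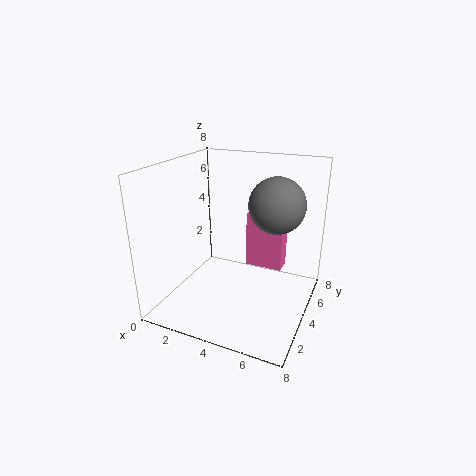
x_1 = 4.5; y_1 = 4; z_1 = 2.5; d_1 = 1; h_1 = 3; x_2 = 6; y_2 = 4.5; z_2 = 6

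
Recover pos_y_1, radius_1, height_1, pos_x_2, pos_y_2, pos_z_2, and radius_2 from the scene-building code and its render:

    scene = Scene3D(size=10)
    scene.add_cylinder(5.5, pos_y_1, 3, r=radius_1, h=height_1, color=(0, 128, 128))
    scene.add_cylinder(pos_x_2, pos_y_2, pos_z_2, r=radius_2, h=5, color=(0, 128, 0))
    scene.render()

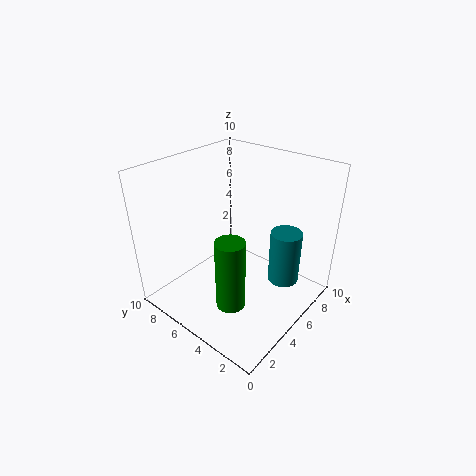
pos_y_1 = 1.5, radius_1 = 1, height_1 = 3.5, pos_x_2 = 3, pos_y_2 = 4, pos_z_2 = 1, radius_2 = 1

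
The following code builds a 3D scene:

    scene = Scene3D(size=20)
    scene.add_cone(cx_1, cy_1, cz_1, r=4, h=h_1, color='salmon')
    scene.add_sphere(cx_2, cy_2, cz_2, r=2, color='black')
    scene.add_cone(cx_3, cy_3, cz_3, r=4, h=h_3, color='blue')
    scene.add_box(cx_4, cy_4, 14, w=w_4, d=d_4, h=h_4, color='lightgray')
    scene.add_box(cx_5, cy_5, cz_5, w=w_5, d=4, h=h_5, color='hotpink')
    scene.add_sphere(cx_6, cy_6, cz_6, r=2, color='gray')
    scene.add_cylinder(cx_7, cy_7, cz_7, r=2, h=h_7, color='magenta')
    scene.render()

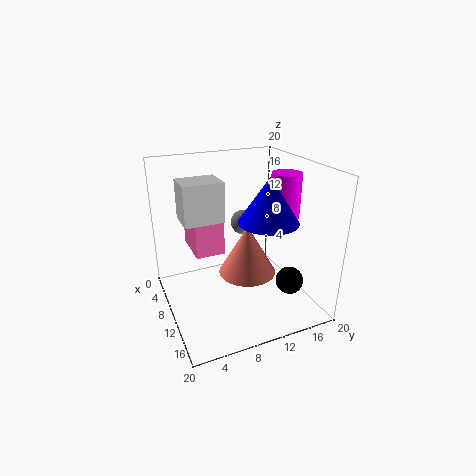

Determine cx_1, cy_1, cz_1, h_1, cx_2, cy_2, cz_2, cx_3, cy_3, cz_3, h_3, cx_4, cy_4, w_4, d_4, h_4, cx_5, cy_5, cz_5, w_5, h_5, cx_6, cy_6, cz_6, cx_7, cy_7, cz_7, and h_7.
cx_1 = 11; cy_1 = 11; cz_1 = 5; h_1 = 7; cx_2 = 13; cy_2 = 17; cz_2 = 3; cx_3 = 13; cy_3 = 13; cz_3 = 13; h_3 = 6; cx_4 = 9; cy_4 = 2; w_4 = 4; d_4 = 5; h_4 = 5; cx_5 = 4; cy_5 = 4; cz_5 = 8; w_5 = 6; h_5 = 7; cx_6 = 3; cy_6 = 14; cz_6 = 9; cx_7 = 12; cy_7 = 16; cz_7 = 13; h_7 = 6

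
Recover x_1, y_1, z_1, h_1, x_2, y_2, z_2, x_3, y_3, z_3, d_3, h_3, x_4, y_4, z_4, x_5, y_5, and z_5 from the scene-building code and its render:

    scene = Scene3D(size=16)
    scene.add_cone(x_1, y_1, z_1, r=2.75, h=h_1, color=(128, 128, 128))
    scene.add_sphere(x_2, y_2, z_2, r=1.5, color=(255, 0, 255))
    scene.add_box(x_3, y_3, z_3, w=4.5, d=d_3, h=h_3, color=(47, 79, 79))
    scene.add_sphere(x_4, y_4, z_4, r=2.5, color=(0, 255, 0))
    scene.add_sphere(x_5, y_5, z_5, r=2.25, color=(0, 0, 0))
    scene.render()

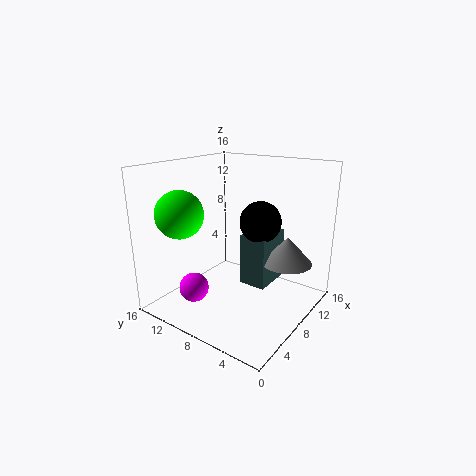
x_1 = 10.25
y_1 = 3
z_1 = 5.5
h_1 = 3
x_2 = 2.25
y_2 = 9.5
z_2 = 4
x_3 = 7.75
y_3 = 4.5
z_3 = 2.75
d_3 = 3
h_3 = 5.75
x_4 = 3
y_4 = 11.75
z_4 = 11.25
x_5 = 9
y_5 = 5.75
z_5 = 10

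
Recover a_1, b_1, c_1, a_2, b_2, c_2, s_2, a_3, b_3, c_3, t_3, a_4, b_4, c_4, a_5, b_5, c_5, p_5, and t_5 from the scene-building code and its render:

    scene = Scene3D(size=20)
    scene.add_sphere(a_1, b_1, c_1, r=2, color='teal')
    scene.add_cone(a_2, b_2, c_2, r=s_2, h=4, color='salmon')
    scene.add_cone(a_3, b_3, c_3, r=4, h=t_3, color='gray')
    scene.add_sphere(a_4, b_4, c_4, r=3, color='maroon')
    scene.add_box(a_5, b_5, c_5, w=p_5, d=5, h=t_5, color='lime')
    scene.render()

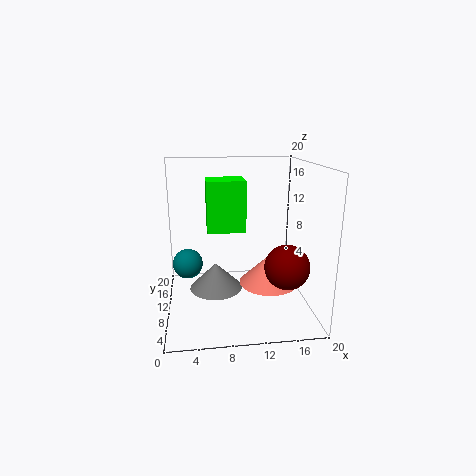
a_1 = 3
b_1 = 9
c_1 = 7
a_2 = 14
b_2 = 8
c_2 = 4
s_2 = 4
a_3 = 7
b_3 = 13
c_3 = 1
t_3 = 4
a_4 = 16
b_4 = 6
c_4 = 7
a_5 = 6
b_5 = 15
c_5 = 9
p_5 = 6
t_5 = 8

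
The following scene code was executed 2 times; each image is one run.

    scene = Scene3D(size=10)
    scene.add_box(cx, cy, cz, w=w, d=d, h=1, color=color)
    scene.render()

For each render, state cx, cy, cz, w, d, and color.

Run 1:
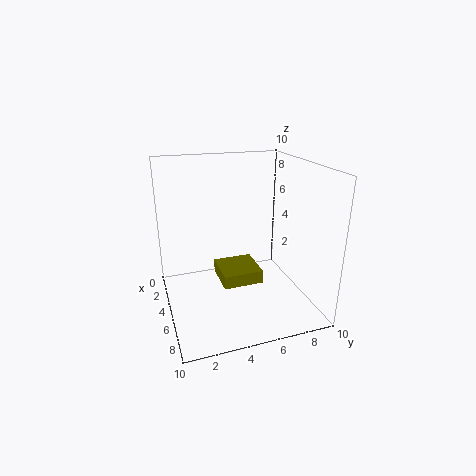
cx = 2, cy = 4, cz = 1, w = 3, d = 3, color = 'olive'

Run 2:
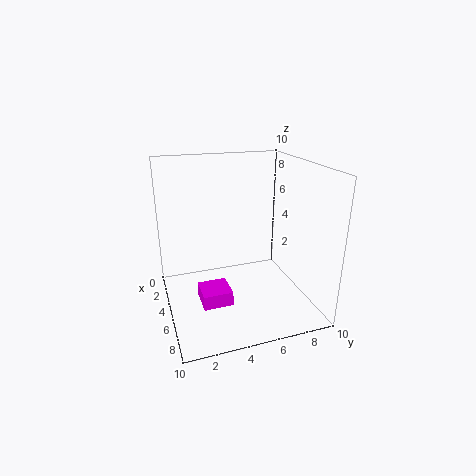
cx = 5, cy = 2, cz = 1, w = 2, d = 2, color = 'magenta'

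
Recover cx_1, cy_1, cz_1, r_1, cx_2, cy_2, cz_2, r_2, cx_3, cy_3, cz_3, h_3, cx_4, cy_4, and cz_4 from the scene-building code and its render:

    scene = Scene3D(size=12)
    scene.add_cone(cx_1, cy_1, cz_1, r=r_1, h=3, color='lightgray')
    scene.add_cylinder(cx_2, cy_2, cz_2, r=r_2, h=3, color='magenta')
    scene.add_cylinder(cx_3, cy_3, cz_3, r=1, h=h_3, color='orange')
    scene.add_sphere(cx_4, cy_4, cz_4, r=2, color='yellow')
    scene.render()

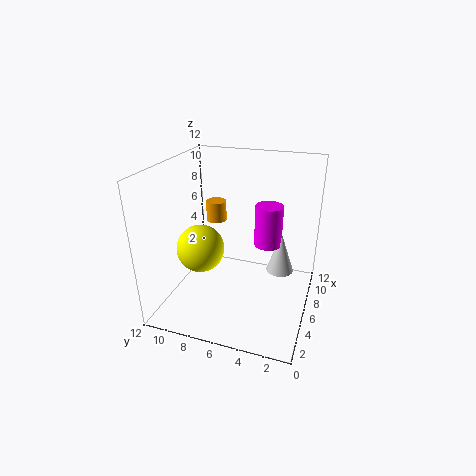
cx_1 = 4, cy_1 = 2, cz_1 = 5, r_1 = 1, cx_2 = 4, cy_2 = 3, cz_2 = 7, r_2 = 1, cx_3 = 11, cy_3 = 10, cz_3 = 5, h_3 = 2, cx_4 = 5, cy_4 = 9, cz_4 = 5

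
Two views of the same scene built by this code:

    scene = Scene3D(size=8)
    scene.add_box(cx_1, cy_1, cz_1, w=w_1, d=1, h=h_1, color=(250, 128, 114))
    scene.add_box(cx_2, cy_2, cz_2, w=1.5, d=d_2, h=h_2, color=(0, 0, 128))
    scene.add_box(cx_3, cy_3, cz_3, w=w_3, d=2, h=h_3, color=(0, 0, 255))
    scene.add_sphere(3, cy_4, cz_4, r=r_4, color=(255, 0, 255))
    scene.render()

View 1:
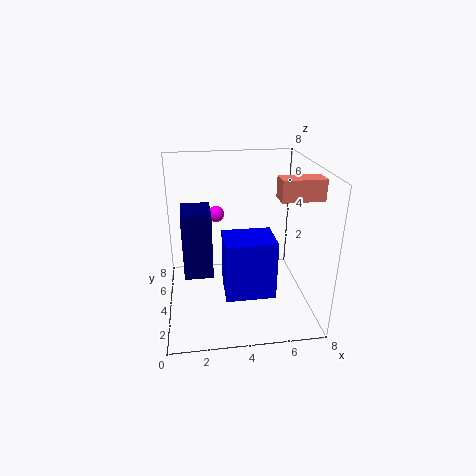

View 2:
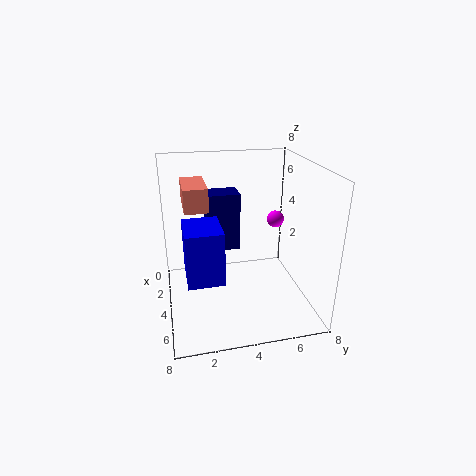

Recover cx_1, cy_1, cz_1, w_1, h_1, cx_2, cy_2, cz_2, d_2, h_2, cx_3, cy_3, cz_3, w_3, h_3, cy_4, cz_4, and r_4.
cx_1 = 5.5; cy_1 = 1; cz_1 = 7; w_1 = 2; h_1 = 1; cx_2 = 1; cy_2 = 2.5; cz_2 = 2.5; d_2 = 2; h_2 = 3.5; cx_3 = 3; cy_3 = 1; cz_3 = 2; w_3 = 2.5; h_3 = 3; cy_4 = 6.5; cz_4 = 4.5; r_4 = 0.5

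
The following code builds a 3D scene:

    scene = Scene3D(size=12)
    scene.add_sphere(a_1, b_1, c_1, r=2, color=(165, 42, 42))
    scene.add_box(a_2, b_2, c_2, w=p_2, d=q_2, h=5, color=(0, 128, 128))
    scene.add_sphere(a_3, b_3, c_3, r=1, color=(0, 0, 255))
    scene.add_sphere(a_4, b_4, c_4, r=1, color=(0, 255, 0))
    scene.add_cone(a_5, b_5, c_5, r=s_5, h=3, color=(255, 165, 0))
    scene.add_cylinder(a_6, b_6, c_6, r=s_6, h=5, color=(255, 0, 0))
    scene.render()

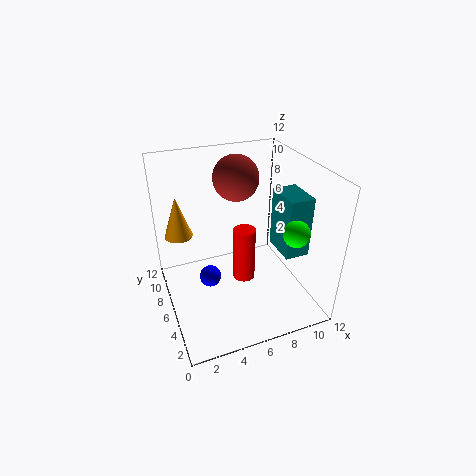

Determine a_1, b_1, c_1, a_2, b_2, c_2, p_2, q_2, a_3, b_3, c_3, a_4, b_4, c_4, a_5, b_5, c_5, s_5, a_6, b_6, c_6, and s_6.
a_1 = 7
b_1 = 9
c_1 = 10
a_2 = 9
b_2 = 3
c_2 = 5
p_2 = 2
q_2 = 3
a_3 = 4
b_3 = 8
c_3 = 1
a_4 = 9
b_4 = 2
c_4 = 8
a_5 = 1
b_5 = 5
c_5 = 8
s_5 = 1
a_6 = 7
b_6 = 7
c_6 = 1
s_6 = 1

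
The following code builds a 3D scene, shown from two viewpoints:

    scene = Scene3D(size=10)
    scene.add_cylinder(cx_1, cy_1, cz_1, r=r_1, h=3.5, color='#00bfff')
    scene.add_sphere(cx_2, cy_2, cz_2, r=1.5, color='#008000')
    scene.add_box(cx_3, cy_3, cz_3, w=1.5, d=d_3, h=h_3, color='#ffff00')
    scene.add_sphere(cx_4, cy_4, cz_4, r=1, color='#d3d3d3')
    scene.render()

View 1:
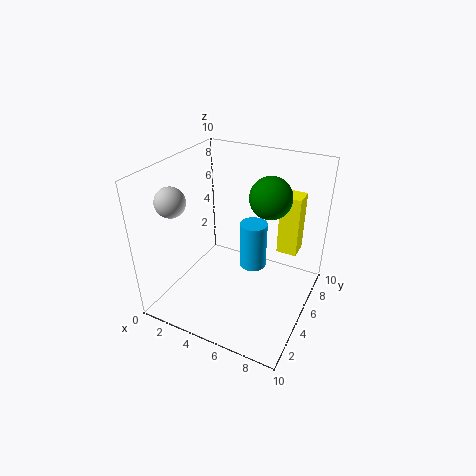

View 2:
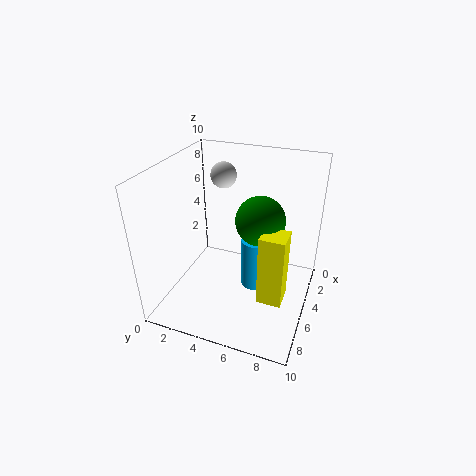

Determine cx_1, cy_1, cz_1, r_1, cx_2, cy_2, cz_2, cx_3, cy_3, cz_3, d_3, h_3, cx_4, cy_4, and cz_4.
cx_1 = 5.5; cy_1 = 6.5; cz_1 = 2; r_1 = 1; cx_2 = 6.5; cy_2 = 7; cz_2 = 7.5; cx_3 = 7; cy_3 = 7.5; cz_3 = 3; d_3 = 1.5; h_3 = 4.5; cx_4 = 1.5; cy_4 = 2.5; cz_4 = 8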